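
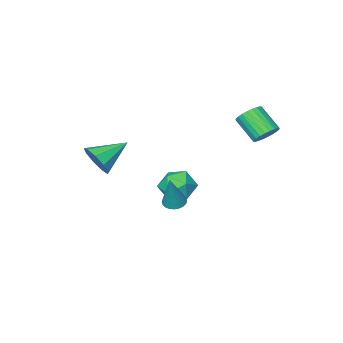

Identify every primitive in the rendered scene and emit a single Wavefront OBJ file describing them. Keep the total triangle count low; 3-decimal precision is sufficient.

v 3.91 -0.814 -0.023
v 4.282 -0.326 0.636
v 2.37 -0.646 0.723
v 4.101 0.042 0.177
v 3.83 0.011 -0.375
v 3.597 -0.407 -0.762
v 3.51 -1.015 -0.804
v 3.611 -1.529 -0.48
v 3.852 -1.708 0.057
v 4.12 -1.469 0.557
v 4.29 -0.923 0.786
v -2.248 3.325 1.468
v -1.671 3.594 1.707
v -1.536 2.485 2.631
v -2.112 2.215 2.392
v -1.85 3.706 1.867
v -1.715 2.597 2.791
v -2.09 3.759 1.967
v -1.955 2.65 2.891
v -2.354 3.747 1.99
v -2.219 2.638 2.914
v -2.602 3.67 1.934
v -2.467 2.561 2.858
v -2.796 3.54 1.807
v -2.661 2.431 2.732
v -2.906 3.378 1.629
v -2.771 2.269 2.553
v -2.916 3.208 1.426
v -2.781 2.099 2.35
v -2.824 3.055 1.229
v -2.689 1.946 2.153
v -2.645 2.943 1.069
v -2.51 1.834 1.993
v -2.405 2.89 0.969
v -2.27 1.781 1.893
v -2.141 2.902 0.946
v -2.006 1.793 1.87
v -1.893 2.979 1.002
v -1.758 1.87 1.926
v -1.699 3.109 1.128
v -1.564 2 2.053
v -1.589 3.271 1.307
v -1.454 2.162 2.231
v -1.579 3.441 1.51
v -1.444 2.332 2.434
v -1.58 -1.541 -4.446
v -0.99 -0.793 -4.142
v -1.11 -2.427 -3.178
v -0.52 -1.679 -2.874
v -1.514 -1.581 -2.831
v -1.804 -1.034 -3.615
v -0.296 -2.186 -3.705
v -0.586 -1.639 -4.489
v -0.197 -1.192 -3.684
v -0.949 -0.819 -3.144
v -1.151 -2.401 -4.176
v -1.903 -2.028 -3.636
v 1.888 2.2 -1.836
v 2.181 2.622 -2.034
v 2.452 2.62 -0.104
v 1.992 2.716 -1.995
v 1.787 2.732 -1.933
v 1.598 2.667 -1.855
v 1.453 2.531 -1.775
v 1.374 2.344 -1.704
v 1.373 2.136 -1.653
v 1.451 1.937 -1.631
v 1.595 1.778 -1.639
v 1.784 1.684 -1.678
v 1.989 1.668 -1.74
v 2.178 1.733 -1.818
v 2.323 1.869 -1.898
v 2.402 2.056 -1.969
v 2.403 2.265 -2.019
v 2.325 2.463 -2.042
f 2 1 4
f 2 4 3
f 4 1 5
f 4 5 3
f 5 1 6
f 5 6 3
f 6 1 7
f 6 7 3
f 7 1 8
f 7 8 3
f 8 1 9
f 8 9 3
f 9 1 10
f 9 10 3
f 10 1 11
f 10 11 3
f 11 1 2
f 11 2 3
f 13 12 16
f 13 16 14
f 14 16 17
f 14 17 15
f 16 12 18
f 16 18 17
f 17 18 19
f 17 19 15
f 18 12 20
f 18 20 19
f 19 20 21
f 19 21 15
f 20 12 22
f 20 22 21
f 21 22 23
f 21 23 15
f 22 12 24
f 22 24 23
f 23 24 25
f 23 25 15
f 24 12 26
f 24 26 25
f 25 26 27
f 25 27 15
f 26 12 28
f 26 28 27
f 27 28 29
f 27 29 15
f 28 12 30
f 28 30 29
f 29 30 31
f 29 31 15
f 30 12 32
f 30 32 31
f 31 32 33
f 31 33 15
f 32 12 34
f 32 34 33
f 33 34 35
f 33 35 15
f 34 12 36
f 34 36 35
f 35 36 37
f 35 37 15
f 36 12 38
f 36 38 37
f 37 38 39
f 37 39 15
f 38 12 40
f 38 40 39
f 39 40 41
f 39 41 15
f 40 12 42
f 40 42 41
f 41 42 43
f 41 43 15
f 42 12 44
f 42 44 43
f 43 44 45
f 43 45 15
f 44 12 13
f 44 13 45
f 45 13 14
f 45 14 15
f 46 57 51
f 46 51 47
f 46 47 53
f 46 53 56
f 46 56 57
f 47 51 55
f 51 57 50
f 57 56 48
f 56 53 52
f 53 47 54
f 49 55 50
f 49 50 48
f 49 48 52
f 49 52 54
f 49 54 55
f 50 55 51
f 48 50 57
f 52 48 56
f 54 52 53
f 55 54 47
f 59 58 61
f 59 61 60
f 61 58 62
f 61 62 60
f 62 58 63
f 62 63 60
f 63 58 64
f 63 64 60
f 64 58 65
f 64 65 60
f 65 58 66
f 65 66 60
f 66 58 67
f 66 67 60
f 67 58 68
f 67 68 60
f 68 58 69
f 68 69 60
f 69 58 70
f 69 70 60
f 70 58 71
f 70 71 60
f 71 58 72
f 71 72 60
f 72 58 73
f 72 73 60
f 73 58 74
f 73 74 60
f 74 58 75
f 74 75 60
f 75 58 59
f 75 59 60



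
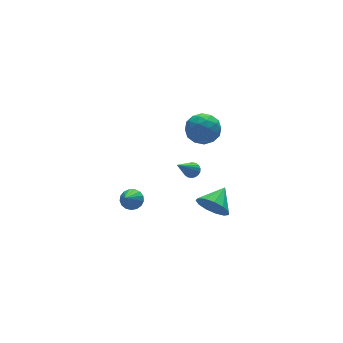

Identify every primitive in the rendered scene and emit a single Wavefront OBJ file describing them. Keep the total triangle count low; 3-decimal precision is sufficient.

v 0.367 0.161 3.027
v 1.336 0.538 3.086
v 0.944 -1.378 3.394
v 1.913 -1.001 3.453
v 1.209 -0.741 4.174
v 0.852 0.21 3.947
v 1.428 -1.05 2.533
v 1.071 -0.099 2.306
v 1.991 -0.211 2.78
v 1.856 -0.02 3.794
v 0.424 -0.82 2.686
v 0.289 -0.629 3.7
v 0.801 0.485 3.024
v 1.479 -1.325 3.456
v 1.065 -1.172 3.88
v 1.635 -0.95 3.914
v 0.517 0.292 3.531
v 1.086 0.514 3.565
v 1.011 -0.238 4.205
v 1.194 -1.354 2.915
v 1.763 -1.132 2.949
v 0.645 0.11 2.566
v 1.215 0.332 2.6
v 1.269 -0.602 2.275
v 1.756 0.266 2.879
v 2.095 -0.639 3.095
v 1.809 -0.667 2.554
v 1.6 -0.108 2.421
v 1.676 0.378 3.475
v 2.015 -0.526 3.691
v 1.601 -0.373 4.115
v 1.392 0.186 3.981
v 2.061 -0.062 3.295
v 0.265 -0.314 2.789
v 0.604 -1.218 3.005
v 0.888 -1.026 2.499
v 0.679 -0.467 2.365
v 0.185 -0.201 3.385
v 0.524 -1.106 3.601
v 0.68 -0.732 4.059
v 0.471 -0.173 3.926
v 0.219 -0.778 3.185
v 1.741 1.977 -2.457
v 2.141 1.722 -2.245
v 0.439 1.243 -0.883
v 2.15 1.929 -2.141
v 2.079 2.145 -2.099
v 1.94 2.328 -2.129
v 1.761 2.441 -2.224
v 1.579 2.462 -2.364
v 1.429 2.387 -2.524
v 1.34 2.231 -2.67
v 1.331 2.025 -2.774
v 1.403 1.809 -2.815
v 1.541 1.626 -2.785
v 1.72 1.513 -2.691
v 1.902 1.491 -2.55
v 2.053 1.566 -2.391
v -2.109 1.681 -3.221
v -1.594 1.237 -3.194
v -2.951 0.779 -1.979
v -1.514 1.464 -2.975
v -1.569 1.74 -2.812
v -1.749 2.003 -2.743
v -2.011 2.192 -2.783
v -2.295 2.263 -2.924
v -2.537 2.202 -3.133
v -2.681 2.02 -3.362
v -2.694 1.761 -3.558
v -2.573 1.484 -3.678
v -2.346 1.251 -3.693
v -2.064 1.117 -3.599
v -1.793 1.112 -3.419
v 1.834 -0.315 -3.897
v 2.422 -0.561 -4.718
v 3.006 0.435 -3.283
v 2.164 -0.051 -4.847
v 1.8 0.375 -4.675
v 1.448 0.582 -4.255
v 1.218 0.505 -3.721
v 1.184 0.167 -3.243
v 1.356 -0.323 -2.973
v 1.68 -0.811 -2.996
v 2.053 -1.141 -3.305
v 2.356 -1.209 -3.802
v 2.494 -0.993 -4.329
f 1 38 17
f 38 12 41
f 17 41 6
f 38 41 17
f 1 17 13
f 17 6 18
f 13 18 2
f 17 18 13
f 1 13 22
f 13 2 23
f 22 23 8
f 13 23 22
f 1 22 34
f 22 8 37
f 34 37 11
f 22 37 34
f 1 34 38
f 34 11 42
f 38 42 12
f 34 42 38
f 2 18 29
f 18 6 32
f 29 32 10
f 18 32 29
f 6 41 19
f 41 12 40
f 19 40 5
f 41 40 19
f 12 42 39
f 42 11 35
f 39 35 3
f 42 35 39
f 11 37 36
f 37 8 24
f 36 24 7
f 37 24 36
f 8 23 28
f 23 2 25
f 28 25 9
f 23 25 28
f 4 30 16
f 30 10 31
f 16 31 5
f 30 31 16
f 4 16 14
f 16 5 15
f 14 15 3
f 16 15 14
f 4 14 21
f 14 3 20
f 21 20 7
f 14 20 21
f 4 21 26
f 21 7 27
f 26 27 9
f 21 27 26
f 4 26 30
f 26 9 33
f 30 33 10
f 26 33 30
f 5 31 19
f 31 10 32
f 19 32 6
f 31 32 19
f 3 15 39
f 15 5 40
f 39 40 12
f 15 40 39
f 7 20 36
f 20 3 35
f 36 35 11
f 20 35 36
f 9 27 28
f 27 7 24
f 28 24 8
f 27 24 28
f 10 33 29
f 33 9 25
f 29 25 2
f 33 25 29
f 44 43 46
f 44 46 45
f 46 43 47
f 46 47 45
f 47 43 48
f 47 48 45
f 48 43 49
f 48 49 45
f 49 43 50
f 49 50 45
f 50 43 51
f 50 51 45
f 51 43 52
f 51 52 45
f 52 43 53
f 52 53 45
f 53 43 54
f 53 54 45
f 54 43 55
f 54 55 45
f 55 43 56
f 55 56 45
f 56 43 57
f 56 57 45
f 57 43 58
f 57 58 45
f 58 43 44
f 58 44 45
f 60 59 62
f 60 62 61
f 62 59 63
f 62 63 61
f 63 59 64
f 63 64 61
f 64 59 65
f 64 65 61
f 65 59 66
f 65 66 61
f 66 59 67
f 66 67 61
f 67 59 68
f 67 68 61
f 68 59 69
f 68 69 61
f 69 59 70
f 69 70 61
f 70 59 71
f 70 71 61
f 71 59 72
f 71 72 61
f 72 59 73
f 72 73 61
f 73 59 60
f 73 60 61
f 75 74 77
f 75 77 76
f 77 74 78
f 77 78 76
f 78 74 79
f 78 79 76
f 79 74 80
f 79 80 76
f 80 74 81
f 80 81 76
f 81 74 82
f 81 82 76
f 82 74 83
f 82 83 76
f 83 74 84
f 83 84 76
f 84 74 85
f 84 85 76
f 85 74 86
f 85 86 76
f 86 74 75
f 86 75 76



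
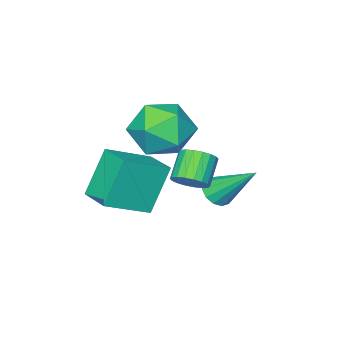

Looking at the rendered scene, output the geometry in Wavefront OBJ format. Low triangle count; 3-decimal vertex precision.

v 1.691 -1.108 1.519
v 2.768 -1.478 1.054
v 0.732 -2.102 0.086
v 1.809 -2.472 -0.379
v 1.427 -2.906 0.706
v 2.02 -2.292 1.592
v 1.48 -1.288 -0.452
v 2.073 -0.674 0.434
v 2.638 -1.589 -0.164
v 2.605 -2.588 0.551
v 0.895 -0.992 0.589
v 0.862 -1.991 1.304
v 1.568 -3.548 -3.874
v 0.614 -3.588 -2.094
v 1.853 -2.251 -3.691
v 0.898 -2.292 -1.912
v 3.202 -4.028 -3.008
v 2.247 -4.069 -1.229
v 3.486 -2.732 -2.826
v 2.532 -2.772 -1.046
v 0.188 -0.804 -2.681
v 0.484 -1.164 -2.243
v -0.208 0.604 -1.259
v 0.736 -0.949 -2.385
v 0.815 -0.688 -2.621
v 0.694 -0.464 -2.877
v 0.412 -0.348 -3.07
v 0.06 -0.376 -3.14
v -0.252 -0.541 -3.064
v -0.424 -0.789 -2.867
v -0.402 -1.041 -2.61
v -0.193 -1.219 -2.377
v 0.138 -1.264 -2.239
v 2.915 0.761 -0.242
v 3.384 0.674 0.184
v 2.635 0.273 0.928
v 2.165 0.359 0.502
v 3.297 0.94 0.239
v 2.547 0.538 0.983
v 3.133 1.17 0.199
v 2.384 0.768 0.943
v 2.927 1.319 0.071
v 2.177 0.917 0.815
v 2.718 1.357 -0.118
v 1.968 0.955 0.626
v 2.548 1.278 -0.333
v 1.798 0.876 0.412
v 2.451 1.096 -0.529
v 1.701 0.694 0.215
v 2.445 0.847 -0.668
v 1.696 0.446 0.076
v 2.533 0.582 -0.723
v 1.783 0.18 0.021
v 2.696 0.352 -0.683
v 1.947 -0.05 0.061
v 2.903 0.203 -0.555
v 2.153 -0.199 0.189
v 3.112 0.165 -0.366
v 2.362 -0.237 0.378
v 3.282 0.244 -0.152
v 2.532 -0.158 0.593
v 3.379 0.426 0.045
v 2.629 0.024 0.789
f 1 12 6
f 1 6 2
f 1 2 8
f 1 8 11
f 1 11 12
f 2 6 10
f 6 12 5
f 12 11 3
f 11 8 7
f 8 2 9
f 4 10 5
f 4 5 3
f 4 3 7
f 4 7 9
f 4 9 10
f 5 10 6
f 3 5 12
f 7 3 11
f 9 7 8
f 10 9 2
f 14 16 13
f 17 14 13
f 13 16 15
f 15 17 13
f 14 20 16
f 18 14 17
f 18 20 14
f 16 20 15
f 19 17 15
f 15 20 19
f 19 18 17
f 20 18 19
f 22 21 24
f 22 24 23
f 24 21 25
f 24 25 23
f 25 21 26
f 25 26 23
f 26 21 27
f 26 27 23
f 27 21 28
f 27 28 23
f 28 21 29
f 28 29 23
f 29 21 30
f 29 30 23
f 30 21 31
f 30 31 23
f 31 21 32
f 31 32 23
f 32 21 33
f 32 33 23
f 33 21 22
f 33 22 23
f 35 34 38
f 35 38 36
f 36 38 39
f 36 39 37
f 38 34 40
f 38 40 39
f 39 40 41
f 39 41 37
f 40 34 42
f 40 42 41
f 41 42 43
f 41 43 37
f 42 34 44
f 42 44 43
f 43 44 45
f 43 45 37
f 44 34 46
f 44 46 45
f 45 46 47
f 45 47 37
f 46 34 48
f 46 48 47
f 47 48 49
f 47 49 37
f 48 34 50
f 48 50 49
f 49 50 51
f 49 51 37
f 50 34 52
f 50 52 51
f 51 52 53
f 51 53 37
f 52 34 54
f 52 54 53
f 53 54 55
f 53 55 37
f 54 34 56
f 54 56 55
f 55 56 57
f 55 57 37
f 56 34 58
f 56 58 57
f 57 58 59
f 57 59 37
f 58 34 60
f 58 60 59
f 59 60 61
f 59 61 37
f 60 34 62
f 60 62 61
f 61 62 63
f 61 63 37
f 62 34 35
f 62 35 63
f 63 35 36
f 63 36 37



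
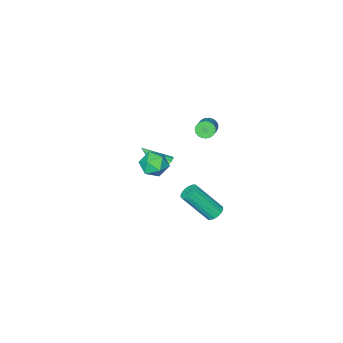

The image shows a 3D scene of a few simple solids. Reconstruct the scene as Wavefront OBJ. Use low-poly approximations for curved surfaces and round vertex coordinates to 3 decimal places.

v 1.734 4.278 -0.723
v 2.094 4.692 -0.681
v 3.006 3.735 0.925
v 2.646 3.322 0.883
v 1.912 4.764 -0.535
v 2.824 3.807 1.071
v 1.694 4.739 -0.426
v 2.606 3.783 1.18
v 1.484 4.624 -0.376
v 2.396 3.667 1.231
v 1.324 4.44 -0.394
v 2.236 3.483 1.212
v 1.245 4.224 -0.478
v 2.157 3.267 1.128
v 1.263 4.019 -0.61
v 2.174 3.062 0.996
v 1.374 3.865 -0.765
v 2.286 2.908 0.841
v 1.556 3.793 -0.911
v 2.468 2.836 0.695
v 1.774 3.817 -1.02
v 2.686 2.861 0.586
v 1.984 3.933 -1.071
v 2.896 2.976 0.536
v 2.144 4.117 -1.052
v 3.056 3.16 0.554
v 2.223 4.333 -0.968
v 3.135 3.376 0.638
v 2.206 4.538 -0.836
v 3.117 3.581 0.77
v -1.221 0.443 2.171
v -0.847 0.055 2.141
v 0.235 1.028 3.039
v -0.139 1.417 3.069
v -0.803 0.176 1.957
v 0.279 1.15 2.855
v -0.832 0.343 1.81
v 0.25 1.317 2.708
v -0.927 0.528 1.726
v 0.154 1.501 2.624
v -1.074 0.698 1.718
v 0.008 1.671 2.616
v -1.246 0.824 1.789
v -0.164 1.797 2.687
v -1.414 0.884 1.925
v -0.332 1.857 2.823
v -1.548 0.868 2.105
v -0.466 1.841 3.003
v -1.626 0.778 2.295
v -0.544 1.752 3.193
v -1.633 0.631 2.465
v -0.552 1.604 3.363
v -1.57 0.451 2.583
v -0.488 1.425 3.481
v -1.446 0.27 2.63
v -0.364 1.243 3.528
v -1.283 0.119 2.598
v -0.201 1.092 3.496
v -1.109 0.023 2.492
v -0.028 0.997 3.39
v -0.955 0.001 2.33
v 0.127 0.974 3.228
v -1.046 -2.801 -3.046
v -0.445 -2.515 -3.124
v -0.334 -3.999 -1.954
v -0.571 -2.361 -2.873
v -0.806 -2.308 -2.661
v -1.096 -2.368 -2.537
v -1.374 -2.527 -2.53
v -1.577 -2.748 -2.641
v -1.659 -2.982 -2.845
v -1.6 -3.175 -3.095
v -1.414 -3.282 -3.333
v -1.144 -3.278 -3.506
v -0.851 -3.166 -3.573
v -0.603 -2.969 -3.519
v -0.457 -2.735 -3.357
v 2.261 1.409 1.475
v 3.074 1.579 1.66
v 2.546 0.061 1.46
v 3.359 0.231 1.645
v 2.753 0.365 2.228
v 2.577 1.199 2.237
v 3.043 0.441 0.883
v 2.867 1.275 0.892
v 3.558 0.981 1.294
v 3.379 0.934 2.125
v 2.241 0.706 0.995
v 2.062 0.659 1.826
f 2 1 5
f 2 5 3
f 3 5 6
f 3 6 4
f 5 1 7
f 5 7 6
f 6 7 8
f 6 8 4
f 7 1 9
f 7 9 8
f 8 9 10
f 8 10 4
f 9 1 11
f 9 11 10
f 10 11 12
f 10 12 4
f 11 1 13
f 11 13 12
f 12 13 14
f 12 14 4
f 13 1 15
f 13 15 14
f 14 15 16
f 14 16 4
f 15 1 17
f 15 17 16
f 16 17 18
f 16 18 4
f 17 1 19
f 17 19 18
f 18 19 20
f 18 20 4
f 19 1 21
f 19 21 20
f 20 21 22
f 20 22 4
f 21 1 23
f 21 23 22
f 22 23 24
f 22 24 4
f 23 1 25
f 23 25 24
f 24 25 26
f 24 26 4
f 25 1 27
f 25 27 26
f 26 27 28
f 26 28 4
f 27 1 29
f 27 29 28
f 28 29 30
f 28 30 4
f 29 1 2
f 29 2 30
f 30 2 3
f 30 3 4
f 32 31 35
f 32 35 33
f 33 35 36
f 33 36 34
f 35 31 37
f 35 37 36
f 36 37 38
f 36 38 34
f 37 31 39
f 37 39 38
f 38 39 40
f 38 40 34
f 39 31 41
f 39 41 40
f 40 41 42
f 40 42 34
f 41 31 43
f 41 43 42
f 42 43 44
f 42 44 34
f 43 31 45
f 43 45 44
f 44 45 46
f 44 46 34
f 45 31 47
f 45 47 46
f 46 47 48
f 46 48 34
f 47 31 49
f 47 49 48
f 48 49 50
f 48 50 34
f 49 31 51
f 49 51 50
f 50 51 52
f 50 52 34
f 51 31 53
f 51 53 52
f 52 53 54
f 52 54 34
f 53 31 55
f 53 55 54
f 54 55 56
f 54 56 34
f 55 31 57
f 55 57 56
f 56 57 58
f 56 58 34
f 57 31 59
f 57 59 58
f 58 59 60
f 58 60 34
f 59 31 61
f 59 61 60
f 60 61 62
f 60 62 34
f 61 31 32
f 61 32 62
f 62 32 33
f 62 33 34
f 64 63 66
f 64 66 65
f 66 63 67
f 66 67 65
f 67 63 68
f 67 68 65
f 68 63 69
f 68 69 65
f 69 63 70
f 69 70 65
f 70 63 71
f 70 71 65
f 71 63 72
f 71 72 65
f 72 63 73
f 72 73 65
f 73 63 74
f 73 74 65
f 74 63 75
f 74 75 65
f 75 63 76
f 75 76 65
f 76 63 77
f 76 77 65
f 77 63 64
f 77 64 65
f 78 89 83
f 78 83 79
f 78 79 85
f 78 85 88
f 78 88 89
f 79 83 87
f 83 89 82
f 89 88 80
f 88 85 84
f 85 79 86
f 81 87 82
f 81 82 80
f 81 80 84
f 81 84 86
f 81 86 87
f 82 87 83
f 80 82 89
f 84 80 88
f 86 84 85
f 87 86 79



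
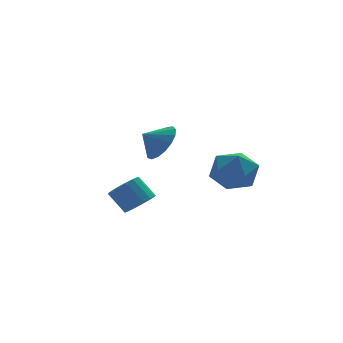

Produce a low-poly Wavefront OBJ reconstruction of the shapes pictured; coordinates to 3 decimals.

v 0.487 0.482 3.461
v 1 1.146 4.092
v -0.347 0.558 4.059
v 0.784 1.446 3.752
v 0.5 1.525 3.345
v 0.213 1.366 2.965
v -0.011 1.003 2.698
v -0.121 0.522 2.606
v -0.092 0.031 2.71
v 0.071 -0.357 2.986
v 0.328 -0.552 3.37
v 0.622 -0.511 3.776
v 0.886 -0.242 4.109
v 1.058 0.193 4.294
v 1.099 0.694 4.288
v -1.823 -3.704 1.799
v -1.137 -3.365 1.95
v -1.651 -2.717 2.833
v -2.337 -3.056 2.681
v -1.293 -3.141 1.695
v -1.807 -2.493 2.578
v -1.57 -3.046 1.463
v -2.085 -2.399 2.346
v -1.905 -3.102 1.309
v -2.42 -2.454 2.192
v -2.222 -3.296 1.267
v -2.736 -2.648 2.15
v -2.447 -3.583 1.346
v -2.961 -2.935 2.229
v -2.529 -3.898 1.529
v -3.043 -3.25 2.412
v -2.449 -4.168 1.774
v -2.964 -3.52 2.657
v -2.226 -4.332 2.025
v -2.74 -3.684 2.908
v -1.91 -4.352 2.223
v -2.425 -3.705 3.106
v -1.575 -4.224 2.324
v -2.089 -3.576 3.207
v -1.296 -3.976 2.305
v -1.811 -3.328 3.188
v -1.138 -3.666 2.17
v -1.653 -3.018 3.053
v 2.468 -1.03 2.977
v 3.654 -0.965 2.972
v 2.526 -2.195 1.448
v 3.712 -2.13 1.443
v 3.152 -2.703 2.321
v 3.116 -1.983 3.265
v 3.064 -1.177 1.155
v 3.028 -0.457 2.099
v 4.022 -1.056 1.846
v 4.077 -1.999 2.567
v 2.103 -1.161 1.853
v 2.158 -2.104 2.574
f 2 1 4
f 2 4 3
f 4 1 5
f 4 5 3
f 5 1 6
f 5 6 3
f 6 1 7
f 6 7 3
f 7 1 8
f 7 8 3
f 8 1 9
f 8 9 3
f 9 1 10
f 9 10 3
f 10 1 11
f 10 11 3
f 11 1 12
f 11 12 3
f 12 1 13
f 12 13 3
f 13 1 14
f 13 14 3
f 14 1 15
f 14 15 3
f 15 1 2
f 15 2 3
f 17 16 20
f 17 20 18
f 18 20 21
f 18 21 19
f 20 16 22
f 20 22 21
f 21 22 23
f 21 23 19
f 22 16 24
f 22 24 23
f 23 24 25
f 23 25 19
f 24 16 26
f 24 26 25
f 25 26 27
f 25 27 19
f 26 16 28
f 26 28 27
f 27 28 29
f 27 29 19
f 28 16 30
f 28 30 29
f 29 30 31
f 29 31 19
f 30 16 32
f 30 32 31
f 31 32 33
f 31 33 19
f 32 16 34
f 32 34 33
f 33 34 35
f 33 35 19
f 34 16 36
f 34 36 35
f 35 36 37
f 35 37 19
f 36 16 38
f 36 38 37
f 37 38 39
f 37 39 19
f 38 16 40
f 38 40 39
f 39 40 41
f 39 41 19
f 40 16 42
f 40 42 41
f 41 42 43
f 41 43 19
f 42 16 17
f 42 17 43
f 43 17 18
f 43 18 19
f 44 55 49
f 44 49 45
f 44 45 51
f 44 51 54
f 44 54 55
f 45 49 53
f 49 55 48
f 55 54 46
f 54 51 50
f 51 45 52
f 47 53 48
f 47 48 46
f 47 46 50
f 47 50 52
f 47 52 53
f 48 53 49
f 46 48 55
f 50 46 54
f 52 50 51
f 53 52 45



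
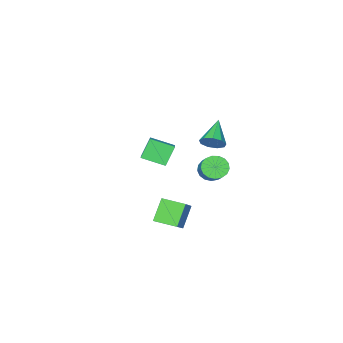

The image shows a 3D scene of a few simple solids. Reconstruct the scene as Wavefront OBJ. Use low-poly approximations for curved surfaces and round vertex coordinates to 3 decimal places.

v 0.325 3.363 -0.287
v 0.846 2.796 -0.005
v 1.597 4.051 1.129
v 1.075 4.617 0.847
v 1.036 2.956 -0.308
v 1.787 4.211 0.825
v 1.064 3.209 -0.607
v 1.815 4.464 0.527
v 0.922 3.498 -0.832
v 1.673 4.753 0.301
v 0.643 3.755 -0.932
v 1.394 5.01 0.201
v 0.291 3.923 -0.885
v 1.042 5.177 0.249
v -0.053 3.962 -0.7
v 0.698 5.217 0.433
v -0.31 3.864 -0.421
v 0.44 5.118 0.713
v -0.423 3.651 -0.111
v 0.328 4.906 1.023
v -0.364 3.372 0.159
v 0.387 4.627 1.292
v -0.147 3.091 0.327
v 0.604 4.346 1.46
v 0.178 2.872 0.354
v 0.928 4.127 1.487
v 0.536 2.766 0.234
v 1.287 4.02 1.368
v 3.036 1.972 -4.471
v 2.09 1.548 -3.175
v 2.234 3.164 -4.666
v 1.288 2.74 -3.37
v 4.312 3.04 -3.19
v 3.366 2.616 -1.894
v 3.51 4.232 -3.385
v 2.564 3.808 -2.089
v -2.046 0.557 -0.358
v -1.473 0.433 0.229
v -3.334 -0.477 0.678
v -1.765 0.907 0.34
v -2.188 1.218 0.124
v -2.545 1.219 -0.318
v -2.669 0.911 -0.778
v -2.501 0.438 -1.042
v -2.121 0.02 -0.987
v -1.705 -0.146 -0.637
v -1.45 0.017 -0.157
v -1.358 -4.668 -2.176
v -0.521 -3.585 -1.448
v -2.382 -3.517 -2.71
v -1.545 -2.435 -1.982
v -0.495 -4.485 -3.438
v 0.342 -3.403 -2.71
v -1.519 -3.335 -3.972
v -0.682 -2.252 -3.244
f 2 1 5
f 2 5 3
f 3 5 6
f 3 6 4
f 5 1 7
f 5 7 6
f 6 7 8
f 6 8 4
f 7 1 9
f 7 9 8
f 8 9 10
f 8 10 4
f 9 1 11
f 9 11 10
f 10 11 12
f 10 12 4
f 11 1 13
f 11 13 12
f 12 13 14
f 12 14 4
f 13 1 15
f 13 15 14
f 14 15 16
f 14 16 4
f 15 1 17
f 15 17 16
f 16 17 18
f 16 18 4
f 17 1 19
f 17 19 18
f 18 19 20
f 18 20 4
f 19 1 21
f 19 21 20
f 20 21 22
f 20 22 4
f 21 1 23
f 21 23 22
f 22 23 24
f 22 24 4
f 23 1 25
f 23 25 24
f 24 25 26
f 24 26 4
f 25 1 27
f 25 27 26
f 26 27 28
f 26 28 4
f 27 1 2
f 27 2 28
f 28 2 3
f 28 3 4
f 30 32 29
f 33 30 29
f 29 32 31
f 31 33 29
f 30 36 32
f 34 30 33
f 34 36 30
f 32 36 31
f 35 33 31
f 31 36 35
f 35 34 33
f 36 34 35
f 38 37 40
f 38 40 39
f 40 37 41
f 40 41 39
f 41 37 42
f 41 42 39
f 42 37 43
f 42 43 39
f 43 37 44
f 43 44 39
f 44 37 45
f 44 45 39
f 45 37 46
f 45 46 39
f 46 37 47
f 46 47 39
f 47 37 38
f 47 38 39
f 49 51 48
f 52 49 48
f 48 51 50
f 50 52 48
f 49 55 51
f 53 49 52
f 53 55 49
f 51 55 50
f 54 52 50
f 50 55 54
f 54 53 52
f 55 53 54



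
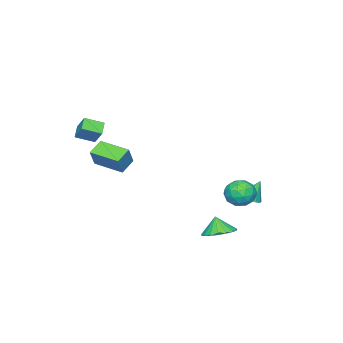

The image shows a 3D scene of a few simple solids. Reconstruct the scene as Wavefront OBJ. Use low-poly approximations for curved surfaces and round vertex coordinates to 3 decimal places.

v -2.072 2.513 -3.371
v -1.698 2.022 -3.085
v -2.568 2.847 -2.149
v -1.469 2.374 -3.088
v -1.47 2.78 -3.199
v -1.701 3.083 -3.375
v -2.073 3.169 -3.55
v -2.445 3.005 -3.657
v -2.674 2.652 -3.654
v -2.673 2.247 -3.543
v -2.442 1.943 -3.366
v -2.07 1.857 -3.191
v -0.913 3.439 -1.889
v -0.066 2.974 -1.909
v -1.494 2.426 -2.931
v -0.647 1.961 -2.951
v -1.2 1.924 -2.159
v -0.841 2.55 -1.514
v -0.719 2.85 -3.326
v -0.36 3.476 -2.681
v 0.054 2.61 -2.797
v -0.242 2.037 -2.076
v -1.318 3.363 -2.764
v -1.614 2.79 -2.043
v -0.439 3.295 -1.807
v -1.121 2.105 -3.033
v -1.447 2.083 -2.567
v -0.948 1.81 -2.579
v -0.894 3.046 -1.575
v -0.396 2.773 -1.587
v -1.062 2.156 -1.734
v -1.164 2.627 -3.253
v -0.666 2.354 -3.265
v -0.612 3.59 -2.261
v -0.113 3.317 -2.273
v -0.498 3.244 -3.106
v 0.13 2.808 -2.341
v -0.211 2.212 -2.954
v -0.254 2.735 -3.174
v -0.043 3.103 -2.795
v -0.044 2.471 -1.917
v -0.386 1.876 -2.53
v -0.711 1.855 -2.064
v -0.5 2.222 -1.685
v 0.026 2.257 -2.439
v -1.174 3.524 -2.31
v -1.516 2.929 -2.923
v -1.06 3.178 -3.155
v -0.849 3.545 -2.776
v -1.349 3.188 -1.886
v -1.69 2.592 -2.499
v -1.517 2.297 -2.045
v -1.306 2.665 -1.666
v -1.586 3.143 -2.401
v 3.863 -4.801 2.431
v 4.136 -4.1 3.327
v 3.148 -3.99 2.013
v 3.42 -3.288 2.909
v 4.54 -4.452 1.951
v 4.812 -3.75 2.847
v 3.824 -3.64 1.533
v 4.097 -2.939 2.429
v 2.253 3.349 -3.98
v 3.188 3.025 -3.96
v 2.107 2.991 -2.96
v 3.224 3.437 -3.81
v 3.068 3.832 -3.693
v 2.75 4.132 -3.633
v 2.334 4.276 -3.642
v 1.902 4.237 -3.718
v 1.539 4.022 -3.845
v 1.318 3.673 -3.999
v 1.282 3.261 -4.15
v 1.438 2.866 -4.266
v 1.755 2.566 -4.326
v 2.172 2.422 -4.317
v 2.604 2.461 -4.241
v 2.967 2.676 -4.114
v 3.699 -3.795 -0.176
v 2.757 -3.776 0.351
v 3.602 -1.983 -0.416
v 2.659 -1.964 0.112
v 4.321 -3.616 0.928
v 3.378 -3.597 1.456
v 4.223 -1.804 0.689
v 3.281 -1.785 1.216
f 2 1 4
f 2 4 3
f 4 1 5
f 4 5 3
f 5 1 6
f 5 6 3
f 6 1 7
f 6 7 3
f 7 1 8
f 7 8 3
f 8 1 9
f 8 9 3
f 9 1 10
f 9 10 3
f 10 1 11
f 10 11 3
f 11 1 12
f 11 12 3
f 12 1 2
f 12 2 3
f 13 50 29
f 50 24 53
f 29 53 18
f 50 53 29
f 13 29 25
f 29 18 30
f 25 30 14
f 29 30 25
f 13 25 34
f 25 14 35
f 34 35 20
f 25 35 34
f 13 34 46
f 34 20 49
f 46 49 23
f 34 49 46
f 13 46 50
f 46 23 54
f 50 54 24
f 46 54 50
f 14 30 41
f 30 18 44
f 41 44 22
f 30 44 41
f 18 53 31
f 53 24 52
f 31 52 17
f 53 52 31
f 24 54 51
f 54 23 47
f 51 47 15
f 54 47 51
f 23 49 48
f 49 20 36
f 48 36 19
f 49 36 48
f 20 35 40
f 35 14 37
f 40 37 21
f 35 37 40
f 16 42 28
f 42 22 43
f 28 43 17
f 42 43 28
f 16 28 26
f 28 17 27
f 26 27 15
f 28 27 26
f 16 26 33
f 26 15 32
f 33 32 19
f 26 32 33
f 16 33 38
f 33 19 39
f 38 39 21
f 33 39 38
f 16 38 42
f 38 21 45
f 42 45 22
f 38 45 42
f 17 43 31
f 43 22 44
f 31 44 18
f 43 44 31
f 15 27 51
f 27 17 52
f 51 52 24
f 27 52 51
f 19 32 48
f 32 15 47
f 48 47 23
f 32 47 48
f 21 39 40
f 39 19 36
f 40 36 20
f 39 36 40
f 22 45 41
f 45 21 37
f 41 37 14
f 45 37 41
f 56 58 55
f 59 56 55
f 55 58 57
f 57 59 55
f 56 62 58
f 60 56 59
f 60 62 56
f 58 62 57
f 61 59 57
f 57 62 61
f 61 60 59
f 62 60 61
f 64 63 66
f 64 66 65
f 66 63 67
f 66 67 65
f 67 63 68
f 67 68 65
f 68 63 69
f 68 69 65
f 69 63 70
f 69 70 65
f 70 63 71
f 70 71 65
f 71 63 72
f 71 72 65
f 72 63 73
f 72 73 65
f 73 63 74
f 73 74 65
f 74 63 75
f 74 75 65
f 75 63 76
f 75 76 65
f 76 63 77
f 76 77 65
f 77 63 78
f 77 78 65
f 78 63 64
f 78 64 65
f 80 82 79
f 83 80 79
f 79 82 81
f 81 83 79
f 80 86 82
f 84 80 83
f 84 86 80
f 82 86 81
f 85 83 81
f 81 86 85
f 85 84 83
f 86 84 85



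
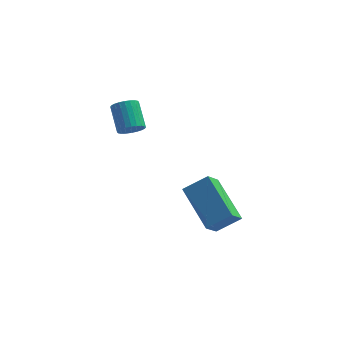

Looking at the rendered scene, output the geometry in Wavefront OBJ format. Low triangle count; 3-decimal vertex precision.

v 0.424 -2.885 -1.476
v 0.074 -3.568 -0.73
v -0.56 -1.344 -0.527
v -0.91 -2.027 0.218
v 1.37 -2.673 -0.838
v 1.02 -3.356 -0.093
v 0.386 -1.132 0.11
v 0.036 -1.815 0.856
v -2.783 -2.096 3.591
v -2.551 -2.349 4.008
v -2.885 -1.437 4.746
v -3.117 -1.184 4.329
v -2.391 -2.232 3.937
v -2.725 -1.32 4.675
v -2.29 -2.095 3.813
v -2.625 -1.183 4.551
v -2.265 -1.958 3.655
v -2.599 -1.046 4.393
v -2.318 -1.842 3.487
v -2.652 -0.93 4.225
v -2.442 -1.764 3.335
v -2.776 -0.852 4.073
v -2.618 -1.737 3.222
v -2.952 -0.825 3.961
v -2.819 -1.765 3.166
v -3.153 -0.853 3.904
v -3.015 -1.843 3.174
v -3.349 -0.931 3.912
v -3.175 -1.96 3.245
v -3.509 -1.048 3.983
v -3.275 -2.097 3.369
v -3.61 -1.185 4.107
v -3.301 -2.234 3.527
v -3.635 -1.322 4.265
v -3.248 -2.35 3.695
v -3.582 -1.438 4.433
v -3.124 -2.428 3.847
v -3.458 -1.516 4.585
v -2.948 -2.455 3.959
v -3.282 -1.543 4.698
v -2.747 -2.427 4.016
v -3.081 -1.515 4.754
f 2 4 1
f 5 2 1
f 1 4 3
f 3 5 1
f 2 8 4
f 6 2 5
f 6 8 2
f 4 8 3
f 7 5 3
f 3 8 7
f 7 6 5
f 8 6 7
f 10 9 13
f 10 13 11
f 11 13 14
f 11 14 12
f 13 9 15
f 13 15 14
f 14 15 16
f 14 16 12
f 15 9 17
f 15 17 16
f 16 17 18
f 16 18 12
f 17 9 19
f 17 19 18
f 18 19 20
f 18 20 12
f 19 9 21
f 19 21 20
f 20 21 22
f 20 22 12
f 21 9 23
f 21 23 22
f 22 23 24
f 22 24 12
f 23 9 25
f 23 25 24
f 24 25 26
f 24 26 12
f 25 9 27
f 25 27 26
f 26 27 28
f 26 28 12
f 27 9 29
f 27 29 28
f 28 29 30
f 28 30 12
f 29 9 31
f 29 31 30
f 30 31 32
f 30 32 12
f 31 9 33
f 31 33 32
f 32 33 34
f 32 34 12
f 33 9 35
f 33 35 34
f 34 35 36
f 34 36 12
f 35 9 37
f 35 37 36
f 36 37 38
f 36 38 12
f 37 9 39
f 37 39 38
f 38 39 40
f 38 40 12
f 39 9 41
f 39 41 40
f 40 41 42
f 40 42 12
f 41 9 10
f 41 10 42
f 42 10 11
f 42 11 12



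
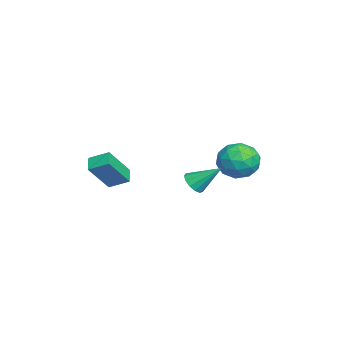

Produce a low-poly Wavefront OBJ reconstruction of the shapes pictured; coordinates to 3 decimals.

v 1.683 -3.27 -0.012
v 1.866 -2.284 0.465
v 2.463 -3.219 -0.417
v 2.646 -2.233 0.06
v 2.514 -4.147 1.48
v 2.697 -3.161 1.957
v 3.294 -4.096 1.075
v 3.477 -3.11 1.552
v -1.292 3.558 -0.908
v -0.836 2.974 0.008
v -2.864 2.486 -0.808
v -2.408 1.902 0.108
v -2.728 3.03 0.228
v -1.756 3.692 0.166
v -1.944 1.768 -0.966
v -0.972 2.43 -1.028
v -1.239 1.868 -0.028
v -1.724 2.648 0.71
v -1.976 2.812 -1.51
v -2.461 3.592 -0.772
v -0.926 3.36 -0.458
v -2.774 2.1 -0.342
v -2.962 2.763 -0.271
v -2.694 2.42 0.267
v -1.467 3.782 -0.366
v -1.199 3.439 0.173
v -2.311 3.471 0.302
v -2.501 2.021 -0.973
v -2.233 1.678 -0.434
v -1.006 3.04 -1.067
v -0.738 2.697 -0.529
v -1.389 1.989 -1.102
v -0.895 2.367 0.059
v -1.819 1.737 0.117
v -1.546 1.658 -0.514
v -0.975 2.047 -0.55
v -1.18 2.825 0.492
v -2.104 2.195 0.551
v -2.292 2.858 0.621
v -1.721 3.247 0.585
v -1.417 2.175 0.471
v -1.596 3.265 -1.351
v -2.52 2.635 -1.292
v -1.979 2.213 -1.385
v -1.408 2.602 -1.421
v -1.881 3.723 -0.917
v -2.805 3.093 -0.859
v -2.725 3.413 -0.25
v -2.154 3.802 -0.286
v -2.283 3.285 -1.271
v 3.77 0.791 0.53
v 4.217 0.437 0.881
v 3.95 2.069 1.59
v 4.413 0.626 0.619
v 4.404 0.868 0.329
v 4.194 1.085 0.103
v 3.849 1.209 0.013
v 3.479 1.2 0.086
v 3.201 1.061 0.301
v 3.104 0.837 0.589
v 3.218 0.598 0.858
v 3.507 0.42 1.023
v 3.88 0.36 1.031
f 2 4 1
f 5 2 1
f 1 4 3
f 3 5 1
f 2 8 4
f 6 2 5
f 6 8 2
f 4 8 3
f 7 5 3
f 3 8 7
f 7 6 5
f 8 6 7
f 9 46 25
f 46 20 49
f 25 49 14
f 46 49 25
f 9 25 21
f 25 14 26
f 21 26 10
f 25 26 21
f 9 21 30
f 21 10 31
f 30 31 16
f 21 31 30
f 9 30 42
f 30 16 45
f 42 45 19
f 30 45 42
f 9 42 46
f 42 19 50
f 46 50 20
f 42 50 46
f 10 26 37
f 26 14 40
f 37 40 18
f 26 40 37
f 14 49 27
f 49 20 48
f 27 48 13
f 49 48 27
f 20 50 47
f 50 19 43
f 47 43 11
f 50 43 47
f 19 45 44
f 45 16 32
f 44 32 15
f 45 32 44
f 16 31 36
f 31 10 33
f 36 33 17
f 31 33 36
f 12 38 24
f 38 18 39
f 24 39 13
f 38 39 24
f 12 24 22
f 24 13 23
f 22 23 11
f 24 23 22
f 12 22 29
f 22 11 28
f 29 28 15
f 22 28 29
f 12 29 34
f 29 15 35
f 34 35 17
f 29 35 34
f 12 34 38
f 34 17 41
f 38 41 18
f 34 41 38
f 13 39 27
f 39 18 40
f 27 40 14
f 39 40 27
f 11 23 47
f 23 13 48
f 47 48 20
f 23 48 47
f 15 28 44
f 28 11 43
f 44 43 19
f 28 43 44
f 17 35 36
f 35 15 32
f 36 32 16
f 35 32 36
f 18 41 37
f 41 17 33
f 37 33 10
f 41 33 37
f 52 51 54
f 52 54 53
f 54 51 55
f 54 55 53
f 55 51 56
f 55 56 53
f 56 51 57
f 56 57 53
f 57 51 58
f 57 58 53
f 58 51 59
f 58 59 53
f 59 51 60
f 59 60 53
f 60 51 61
f 60 61 53
f 61 51 62
f 61 62 53
f 62 51 63
f 62 63 53
f 63 51 52
f 63 52 53



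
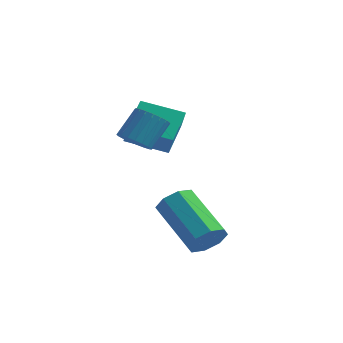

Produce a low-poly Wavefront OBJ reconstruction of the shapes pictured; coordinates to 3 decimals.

v -2.573 1.028 1.34
v -2.66 1.961 2.024
v -1.378 1.412 0.968
v -1.464 2.344 1.652
v -2.176 0.516 2.088
v -2.262 1.448 2.772
v -0.98 0.899 1.716
v -1.067 1.832 2.4
v -1.345 -0.627 2.14
v -0.844 -0.801 2.129
v -0.614 -0.186 2.91
v -1.115 -0.013 2.92
v -0.836 -0.629 1.991
v -0.606 -0.014 2.772
v -0.916 -0.457 1.879
v -0.686 0.158 2.66
v -1.07 -0.314 1.812
v -0.84 0.3 2.593
v -1.271 -0.226 1.802
v -1.042 0.389 2.582
v -1.486 -0.207 1.85
v -1.256 0.408 2.63
v -1.676 -0.26 1.948
v -1.446 0.355 2.728
v -1.808 -0.377 2.079
v -1.578 0.238 2.86
v -1.861 -0.538 2.221
v -1.631 0.077 3.002
v -1.824 -0.714 2.349
v -1.594 -0.099 3.129
v -1.705 -0.874 2.44
v -1.475 -0.26 3.221
v -1.523 -0.993 2.48
v -1.293 -0.378 3.261
v -1.311 -1.048 2.461
v -1.081 -0.433 3.241
v -1.104 -1.03 2.386
v -0.874 -0.415 3.167
v -0.939 -0.943 2.269
v -0.709 -0.328 3.049
v 1.14 -1.285 -0.698
v 1.522 -1.114 -0.268
v 0.223 -0.405 0.607
v -0.16 -0.575 0.178
v 1.474 -0.797 -0.597
v 0.174 -0.088 0.279
v 1.23 -0.765 -0.984
v -0.07 -0.056 -0.109
v 0.933 -1.038 -1.204
v -0.367 -0.329 -0.329
v 0.757 -1.455 -1.127
v -0.542 -0.746 -0.252
v 0.806 -1.772 -0.799
v -0.494 -1.063 0.077
v 1.05 -1.804 -0.411
v -0.25 -1.095 0.464
v 1.347 -1.531 -0.191
v 0.047 -0.822 0.684
f 2 4 1
f 5 2 1
f 1 4 3
f 3 5 1
f 2 8 4
f 6 2 5
f 6 8 2
f 4 8 3
f 7 5 3
f 3 8 7
f 7 6 5
f 8 6 7
f 10 9 13
f 10 13 11
f 11 13 14
f 11 14 12
f 13 9 15
f 13 15 14
f 14 15 16
f 14 16 12
f 15 9 17
f 15 17 16
f 16 17 18
f 16 18 12
f 17 9 19
f 17 19 18
f 18 19 20
f 18 20 12
f 19 9 21
f 19 21 20
f 20 21 22
f 20 22 12
f 21 9 23
f 21 23 22
f 22 23 24
f 22 24 12
f 23 9 25
f 23 25 24
f 24 25 26
f 24 26 12
f 25 9 27
f 25 27 26
f 26 27 28
f 26 28 12
f 27 9 29
f 27 29 28
f 28 29 30
f 28 30 12
f 29 9 31
f 29 31 30
f 30 31 32
f 30 32 12
f 31 9 33
f 31 33 32
f 32 33 34
f 32 34 12
f 33 9 35
f 33 35 34
f 34 35 36
f 34 36 12
f 35 9 37
f 35 37 36
f 36 37 38
f 36 38 12
f 37 9 39
f 37 39 38
f 38 39 40
f 38 40 12
f 39 9 10
f 39 10 40
f 40 10 11
f 40 11 12
f 42 41 45
f 42 45 43
f 43 45 46
f 43 46 44
f 45 41 47
f 45 47 46
f 46 47 48
f 46 48 44
f 47 41 49
f 47 49 48
f 48 49 50
f 48 50 44
f 49 41 51
f 49 51 50
f 50 51 52
f 50 52 44
f 51 41 53
f 51 53 52
f 52 53 54
f 52 54 44
f 53 41 55
f 53 55 54
f 54 55 56
f 54 56 44
f 55 41 57
f 55 57 56
f 56 57 58
f 56 58 44
f 57 41 42
f 57 42 58
f 58 42 43
f 58 43 44



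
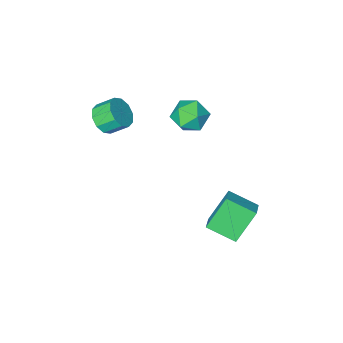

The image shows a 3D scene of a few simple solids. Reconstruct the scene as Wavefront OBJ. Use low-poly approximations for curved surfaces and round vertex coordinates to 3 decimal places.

v -0.939 -0.969 1.453
v -0.176 -1.222 0.842
v -1.804 -2.238 0.898
v -1.041 -2.491 0.287
v -0.943 -2.594 1.286
v -0.408 -1.809 1.629
v -1.572 -1.651 0.111
v -1.037 -0.866 0.454
v -0.567 -1.643 0.012
v -0.178 -2.226 0.739
v -1.802 -1.234 1.001
v -1.413 -1.817 1.728
v -1.442 1.988 -5.335
v -2.566 1.923 -3.731
v -0.836 2.77 -4.878
v -1.96 2.705 -3.274
v -0.48 0.875 -4.706
v -1.604 0.81 -3.102
v 0.126 1.657 -4.249
v -0.998 1.592 -2.645
v 2.722 -3.292 1.095
v 3.365 -3.178 1.639
v 2.7 -2.633 2.309
v 2.058 -2.748 1.765
v 3.361 -2.772 1.305
v 2.696 -2.227 1.975
v 3.113 -2.565 0.891
v 2.448 -2.02 1.561
v 2.716 -2.637 0.555
v 2.051 -2.092 1.225
v 2.321 -2.958 0.425
v 1.656 -2.413 1.095
v 2.08 -3.407 0.551
v 1.415 -2.862 1.221
v 2.084 -3.813 0.885
v 1.419 -3.268 1.555
v 2.332 -4.02 1.299
v 1.667 -3.475 1.969
v 2.729 -3.948 1.635
v 2.064 -3.403 2.305
v 3.124 -3.627 1.765
v 2.459 -3.082 2.435
f 1 12 6
f 1 6 2
f 1 2 8
f 1 8 11
f 1 11 12
f 2 6 10
f 6 12 5
f 12 11 3
f 11 8 7
f 8 2 9
f 4 10 5
f 4 5 3
f 4 3 7
f 4 7 9
f 4 9 10
f 5 10 6
f 3 5 12
f 7 3 11
f 9 7 8
f 10 9 2
f 14 16 13
f 17 14 13
f 13 16 15
f 15 17 13
f 14 20 16
f 18 14 17
f 18 20 14
f 16 20 15
f 19 17 15
f 15 20 19
f 19 18 17
f 20 18 19
f 22 21 25
f 22 25 23
f 23 25 26
f 23 26 24
f 25 21 27
f 25 27 26
f 26 27 28
f 26 28 24
f 27 21 29
f 27 29 28
f 28 29 30
f 28 30 24
f 29 21 31
f 29 31 30
f 30 31 32
f 30 32 24
f 31 21 33
f 31 33 32
f 32 33 34
f 32 34 24
f 33 21 35
f 33 35 34
f 34 35 36
f 34 36 24
f 35 21 37
f 35 37 36
f 36 37 38
f 36 38 24
f 37 21 39
f 37 39 38
f 38 39 40
f 38 40 24
f 39 21 41
f 39 41 40
f 40 41 42
f 40 42 24
f 41 21 22
f 41 22 42
f 42 22 23
f 42 23 24



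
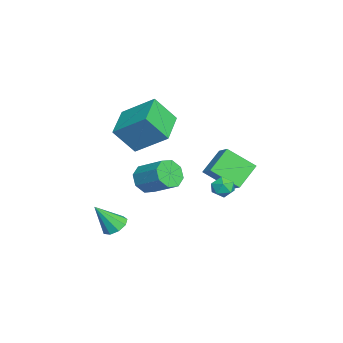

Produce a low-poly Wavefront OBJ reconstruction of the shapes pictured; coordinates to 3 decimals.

v -4.595 3.771 -3.113
v -4.61 2.319 -1.983
v -3.772 4.195 -2.556
v -3.787 2.743 -1.427
v -3.533 2.997 -4.093
v -3.548 1.545 -2.964
v -2.71 3.421 -3.537
v -2.725 1.969 -2.407
v -2.626 -2.305 1.502
v -2.104 -0.676 2.686
v -2.82 -1.259 0.15
v -2.297 0.369 1.334
v -0.723 -2.569 1.026
v -0.2 -0.941 2.21
v -0.916 -1.524 -0.326
v -0.394 0.105 0.858
v 0.598 -2.369 -4.598
v 0.973 -1.818 -4.325
v 0.922 -3.291 -3.182
v 0.5 -1.782 -4.193
v 0.073 -2.02 -4.25
v -0.109 -2.422 -4.47
v 0.041 -2.798 -4.75
v 0.451 -2.974 -4.958
v 0.93 -2.867 -4.998
v 1.254 -2.526 -4.85
v 1.271 -2.112 -4.584
v -0.215 2.975 -1.776
v 0.357 3.235 -1.568
v 0.323 2.205 -2.292
v 0.895 2.465 -2.084
v 0.487 2.174 -1.651
v 0.154 2.65 -1.332
v 0.526 2.79 -2.528
v 0.193 3.266 -2.209
v 0.815 3.121 -2.032
v 0.791 2.741 -1.49
v -0.111 2.699 -2.37
v -0.135 2.319 -1.828
v 1.84 -0.748 -0.742
v 2.217 -1.339 -0.28
v 3.018 -0.183 0.545
v 2.64 0.408 0.082
v 2.549 -1.192 -0.81
v 3.35 -0.036 0.015
v 2.466 -0.784 -1.3
v 3.267 0.371 -0.476
v 2.016 -0.356 -1.464
v 2.817 0.8 -0.639
v 1.462 -0.157 -1.205
v 2.263 0.999 -0.38
v 1.13 -0.304 -0.675
v 1.931 0.852 0.15
v 1.213 -0.711 -0.184
v 2.014 0.444 0.64
v 1.663 -1.14 -0.021
v 2.464 0.016 0.804
f 2 4 1
f 5 2 1
f 1 4 3
f 3 5 1
f 2 8 4
f 6 2 5
f 6 8 2
f 4 8 3
f 7 5 3
f 3 8 7
f 7 6 5
f 8 6 7
f 10 12 9
f 13 10 9
f 9 12 11
f 11 13 9
f 10 16 12
f 14 10 13
f 14 16 10
f 12 16 11
f 15 13 11
f 11 16 15
f 15 14 13
f 16 14 15
f 18 17 20
f 18 20 19
f 20 17 21
f 20 21 19
f 21 17 22
f 21 22 19
f 22 17 23
f 22 23 19
f 23 17 24
f 23 24 19
f 24 17 25
f 24 25 19
f 25 17 26
f 25 26 19
f 26 17 27
f 26 27 19
f 27 17 18
f 27 18 19
f 28 39 33
f 28 33 29
f 28 29 35
f 28 35 38
f 28 38 39
f 29 33 37
f 33 39 32
f 39 38 30
f 38 35 34
f 35 29 36
f 31 37 32
f 31 32 30
f 31 30 34
f 31 34 36
f 31 36 37
f 32 37 33
f 30 32 39
f 34 30 38
f 36 34 35
f 37 36 29
f 41 40 44
f 41 44 42
f 42 44 45
f 42 45 43
f 44 40 46
f 44 46 45
f 45 46 47
f 45 47 43
f 46 40 48
f 46 48 47
f 47 48 49
f 47 49 43
f 48 40 50
f 48 50 49
f 49 50 51
f 49 51 43
f 50 40 52
f 50 52 51
f 51 52 53
f 51 53 43
f 52 40 54
f 52 54 53
f 53 54 55
f 53 55 43
f 54 40 56
f 54 56 55
f 55 56 57
f 55 57 43
f 56 40 41
f 56 41 57
f 57 41 42
f 57 42 43



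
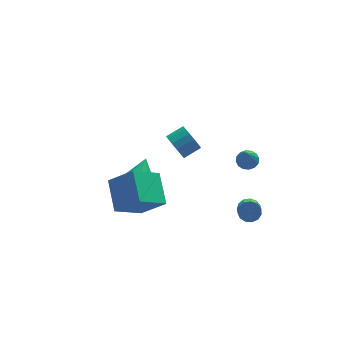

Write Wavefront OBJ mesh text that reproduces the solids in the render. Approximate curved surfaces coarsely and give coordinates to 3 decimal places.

v 3.761 -0.534 -1.453
v 4.288 -0.989 -1.53
v 3.319 -1.326 0.193
v 4.433 -0.706 -1.356
v 4.398 -0.378 -1.207
v 4.192 -0.091 -1.125
v 3.871 0.077 -1.13
v 3.52 0.081 -1.223
v 3.235 -0.08 -1.377
v 3.09 -0.362 -1.551
v 3.125 -0.691 -1.7
v 3.331 -0.978 -1.782
v 3.652 -1.146 -1.777
v 4.002 -1.15 -1.684
v -1.971 2.582 -4.395
v -1.211 2.43 -4.81
v -1.349 3.378 -3.545
v -1.486 2.906 -5.054
v -1.989 3.231 -4.989
v -2.483 3.252 -4.647
v -2.738 2.96 -4.186
v -2.634 2.491 -3.823
v -2.22 2.065 -3.728
v -1.69 1.881 -3.944
v -1.291 2.025 -4.371
v 3.044 -2.903 -3.747
v 3.572 -2.707 -3.315
v 3.204 -3.781 -2.38
v 2.676 -3.977 -2.813
v 3.25 -2.499 -3.201
v 2.882 -3.572 -2.267
v 2.863 -2.418 -3.261
v 2.495 -3.492 -2.327
v 2.533 -2.492 -3.475
v 2.165 -3.566 -2.541
v 2.365 -2.696 -3.776
v 1.998 -3.77 -2.842
v 2.413 -2.966 -4.067
v 2.046 -4.04 -3.133
v 2.661 -3.216 -4.257
v 2.294 -4.29 -3.323
v 3.031 -3.367 -4.285
v 2.663 -4.44 -3.351
v 3.404 -3.37 -4.142
v 3.037 -4.444 -3.208
v 3.664 -3.225 -3.874
v 3.296 -4.299 -2.939
v 3.726 -2.978 -3.565
v 3.358 -4.052 -2.631
v 0.638 3.747 -3.347
v 0.932 4.149 -4.179
v 2.076 4.335 -3.686
v 1.782 3.933 -2.853
v 0.752 4.531 -3.907
v 1.897 4.716 -3.414
v 0.542 4.702 -3.485
v 1.686 4.888 -2.991
v 0.358 4.618 -3.025
v 1.502 4.804 -2.532
v 0.248 4.301 -2.652
v 1.393 4.487 -2.159
v 0.243 3.835 -2.465
v 1.387 4.021 -1.971
v 0.344 3.345 -2.514
v 1.488 3.531 -2.021
v 0.523 2.964 -2.786
v 1.668 3.149 -2.293
v 0.734 2.792 -3.209
v 1.878 2.978 -2.715
v 0.918 2.876 -3.668
v 2.062 3.062 -3.175
v 1.027 3.193 -4.041
v 2.172 3.379 -3.548
v 1.033 3.659 -4.229
v 2.177 3.845 -3.735
v -5.455 -3.998 0.037
v -4.223 -4.831 1.404
v -5.256 -2.112 1.006
v -4.024 -2.945 2.373
v -3.756 -3.535 -1.213
v -2.524 -4.368 0.154
v -3.557 -1.649 -0.244
v -2.325 -2.482 1.123
f 2 1 4
f 2 4 3
f 4 1 5
f 4 5 3
f 5 1 6
f 5 6 3
f 6 1 7
f 6 7 3
f 7 1 8
f 7 8 3
f 8 1 9
f 8 9 3
f 9 1 10
f 9 10 3
f 10 1 11
f 10 11 3
f 11 1 12
f 11 12 3
f 12 1 13
f 12 13 3
f 13 1 14
f 13 14 3
f 14 1 2
f 14 2 3
f 16 15 18
f 16 18 17
f 18 15 19
f 18 19 17
f 19 15 20
f 19 20 17
f 20 15 21
f 20 21 17
f 21 15 22
f 21 22 17
f 22 15 23
f 22 23 17
f 23 15 24
f 23 24 17
f 24 15 25
f 24 25 17
f 25 15 16
f 25 16 17
f 27 26 30
f 27 30 28
f 28 30 31
f 28 31 29
f 30 26 32
f 30 32 31
f 31 32 33
f 31 33 29
f 32 26 34
f 32 34 33
f 33 34 35
f 33 35 29
f 34 26 36
f 34 36 35
f 35 36 37
f 35 37 29
f 36 26 38
f 36 38 37
f 37 38 39
f 37 39 29
f 38 26 40
f 38 40 39
f 39 40 41
f 39 41 29
f 40 26 42
f 40 42 41
f 41 42 43
f 41 43 29
f 42 26 44
f 42 44 43
f 43 44 45
f 43 45 29
f 44 26 46
f 44 46 45
f 45 46 47
f 45 47 29
f 46 26 48
f 46 48 47
f 47 48 49
f 47 49 29
f 48 26 27
f 48 27 49
f 49 27 28
f 49 28 29
f 51 50 54
f 51 54 52
f 52 54 55
f 52 55 53
f 54 50 56
f 54 56 55
f 55 56 57
f 55 57 53
f 56 50 58
f 56 58 57
f 57 58 59
f 57 59 53
f 58 50 60
f 58 60 59
f 59 60 61
f 59 61 53
f 60 50 62
f 60 62 61
f 61 62 63
f 61 63 53
f 62 50 64
f 62 64 63
f 63 64 65
f 63 65 53
f 64 50 66
f 64 66 65
f 65 66 67
f 65 67 53
f 66 50 68
f 66 68 67
f 67 68 69
f 67 69 53
f 68 50 70
f 68 70 69
f 69 70 71
f 69 71 53
f 70 50 72
f 70 72 71
f 71 72 73
f 71 73 53
f 72 50 74
f 72 74 73
f 73 74 75
f 73 75 53
f 74 50 51
f 74 51 75
f 75 51 52
f 75 52 53
f 77 79 76
f 80 77 76
f 76 79 78
f 78 80 76
f 77 83 79
f 81 77 80
f 81 83 77
f 79 83 78
f 82 80 78
f 78 83 82
f 82 81 80
f 83 81 82



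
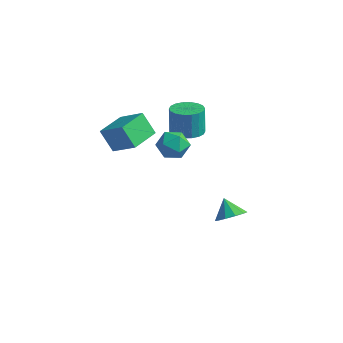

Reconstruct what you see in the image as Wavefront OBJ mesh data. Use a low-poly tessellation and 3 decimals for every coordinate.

v 1.867 1.199 -4.411
v 2.379 0.76 -3.728
v 1.093 1.701 -3.509
v 2.618 1.295 -3.821
v 2.57 1.793 -4.14
v 2.253 2.064 -4.562
v 1.789 2.005 -4.927
v 1.354 1.637 -5.094
v 1.115 1.102 -5.001
v 1.163 0.604 -4.682
v 1.48 0.333 -4.26
v 1.944 0.393 -3.895
v -3.922 -1.96 1.303
v -4.836 -1.834 2.548
v -3.749 -0.119 1.243
v -4.662 0.007 2.489
v -2.398 -2.067 2.431
v -3.311 -1.941 3.677
v -2.224 -0.226 2.372
v -3.138 -0.1 3.617
v -0.963 -1.093 3.22
v -0.189 -0.822 3.81
v -0.251 -2.538 2.95
v 0.523 -2.267 3.54
v -0.386 -2.438 3.945
v -0.826 -1.545 4.112
v 0.386 -1.815 2.648
v -0.054 -0.922 2.815
v 0.644 -1.268 3.456
v 0.167 -1.653 4.258
v -0.607 -1.707 2.502
v -1.084 -2.092 3.304
v -1.165 1.424 1.715
v -0.236 1.118 1.924
v -0.486 1.491 3.575
v -1.415 1.796 3.365
v -0.181 1.55 1.835
v -0.43 1.923 3.485
v -0.32 1.958 1.722
v -0.569 2.33 3.372
v -0.626 2.259 1.608
v -0.876 2.632 3.258
v -1.04 2.395 1.515
v -1.289 2.768 3.165
v -1.478 2.339 1.461
v -1.728 2.712 3.111
v -1.854 2.101 1.458
v -2.104 2.474 3.108
v -2.094 1.729 1.505
v -2.344 2.102 3.156
v -2.15 1.297 1.595
v -2.399 1.67 3.245
v -2.011 0.89 1.708
v -2.26 1.262 3.358
v -1.704 0.588 1.822
v -1.954 0.961 3.472
v -1.291 0.452 1.915
v -1.54 0.825 3.565
v -0.852 0.508 1.969
v -1.102 0.881 3.619
v -0.476 0.746 1.972
v -0.726 1.119 3.622
f 2 1 4
f 2 4 3
f 4 1 5
f 4 5 3
f 5 1 6
f 5 6 3
f 6 1 7
f 6 7 3
f 7 1 8
f 7 8 3
f 8 1 9
f 8 9 3
f 9 1 10
f 9 10 3
f 10 1 11
f 10 11 3
f 11 1 12
f 11 12 3
f 12 1 2
f 12 2 3
f 14 16 13
f 17 14 13
f 13 16 15
f 15 17 13
f 14 20 16
f 18 14 17
f 18 20 14
f 16 20 15
f 19 17 15
f 15 20 19
f 19 18 17
f 20 18 19
f 21 32 26
f 21 26 22
f 21 22 28
f 21 28 31
f 21 31 32
f 22 26 30
f 26 32 25
f 32 31 23
f 31 28 27
f 28 22 29
f 24 30 25
f 24 25 23
f 24 23 27
f 24 27 29
f 24 29 30
f 25 30 26
f 23 25 32
f 27 23 31
f 29 27 28
f 30 29 22
f 34 33 37
f 34 37 35
f 35 37 38
f 35 38 36
f 37 33 39
f 37 39 38
f 38 39 40
f 38 40 36
f 39 33 41
f 39 41 40
f 40 41 42
f 40 42 36
f 41 33 43
f 41 43 42
f 42 43 44
f 42 44 36
f 43 33 45
f 43 45 44
f 44 45 46
f 44 46 36
f 45 33 47
f 45 47 46
f 46 47 48
f 46 48 36
f 47 33 49
f 47 49 48
f 48 49 50
f 48 50 36
f 49 33 51
f 49 51 50
f 50 51 52
f 50 52 36
f 51 33 53
f 51 53 52
f 52 53 54
f 52 54 36
f 53 33 55
f 53 55 54
f 54 55 56
f 54 56 36
f 55 33 57
f 55 57 56
f 56 57 58
f 56 58 36
f 57 33 59
f 57 59 58
f 58 59 60
f 58 60 36
f 59 33 61
f 59 61 60
f 60 61 62
f 60 62 36
f 61 33 34
f 61 34 62
f 62 34 35
f 62 35 36



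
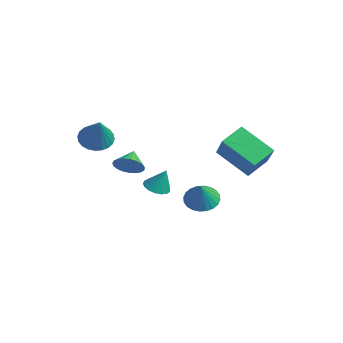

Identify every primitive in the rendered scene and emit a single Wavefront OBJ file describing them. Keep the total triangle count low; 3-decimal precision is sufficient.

v -1.228 -3.359 2.651
v -0.702 -2.772 2.359
v -0.112 -3.621 4.129
v -0.904 -2.591 2.543
v -1.155 -2.527 2.744
v -1.417 -2.59 2.931
v -1.651 -2.77 3.075
v -1.819 -3.039 3.154
v -1.898 -3.357 3.157
v -1.875 -3.676 3.083
v -1.753 -3.946 2.943
v -1.551 -4.127 2.759
v -1.3 -4.191 2.558
v -1.038 -4.128 2.371
v -0.804 -3.948 2.227
v -0.636 -3.679 2.148
v -0.557 -3.36 2.145
v -0.58 -3.042 2.219
v -1.636 -1.596 0.315
v -1.135 -1.011 0.335
v -2.324 -1.024 0.865
v -1.298 -0.95 0.067
v -1.52 -1 -0.159
v -1.762 -1.153 -0.302
v -1.982 -1.382 -0.339
v -2.142 -1.649 -0.263
v -2.215 -1.906 -0.087
v -2.187 -2.11 0.159
v -2.065 -2.224 0.432
v -1.868 -2.23 0.684
v -1.631 -2.127 0.873
v -1.395 -1.931 0.965
v -1.2 -1.677 0.944
v -1.081 -1.409 0.815
v -1.058 -1.174 0.6
v 1.564 1.306 1.989
v 2.865 0.945 3.297
v 1.281 2.408 2.574
v 2.582 2.048 3.882
v 2.918 2.232 0.898
v 4.219 1.872 2.206
v 2.635 3.335 1.483
v 3.936 2.974 2.791
v 3.766 -2.625 1.626
v 4.115 -2.16 1.383
v 4.094 -2.315 2.694
v 3.846 -2.032 1.429
v 3.559 -2.04 1.52
v 3.318 -2.181 1.635
v 3.181 -2.425 1.748
v 3.177 -2.714 1.833
v 3.308 -2.983 1.87
v 3.544 -3.17 1.852
v 3.831 -3.232 1.782
v 4.102 -3.155 1.676
v 4.297 -2.957 1.559
v 4.37 -2.682 1.457
v 4.304 -2.395 1.393
v 0.734 1.003 -1.291
v 1.385 1.511 -1.493
v 1.466 0.557 -0.049
v 1.199 1.715 -1.31
v 0.941 1.81 -1.124
v 0.652 1.783 -0.963
v 0.376 1.637 -0.853
v 0.154 1.394 -0.809
v 0.02 1.092 -0.839
v -0.005 0.777 -0.938
v 0.083 0.496 -1.09
v 0.269 0.292 -1.273
v 0.527 0.196 -1.459
v 0.816 0.223 -1.62
v 1.092 0.37 -1.73
v 1.314 0.612 -1.774
v 1.448 0.914 -1.744
v 1.473 1.23 -1.645
f 2 1 4
f 2 4 3
f 4 1 5
f 4 5 3
f 5 1 6
f 5 6 3
f 6 1 7
f 6 7 3
f 7 1 8
f 7 8 3
f 8 1 9
f 8 9 3
f 9 1 10
f 9 10 3
f 10 1 11
f 10 11 3
f 11 1 12
f 11 12 3
f 12 1 13
f 12 13 3
f 13 1 14
f 13 14 3
f 14 1 15
f 14 15 3
f 15 1 16
f 15 16 3
f 16 1 17
f 16 17 3
f 17 1 18
f 17 18 3
f 18 1 2
f 18 2 3
f 20 19 22
f 20 22 21
f 22 19 23
f 22 23 21
f 23 19 24
f 23 24 21
f 24 19 25
f 24 25 21
f 25 19 26
f 25 26 21
f 26 19 27
f 26 27 21
f 27 19 28
f 27 28 21
f 28 19 29
f 28 29 21
f 29 19 30
f 29 30 21
f 30 19 31
f 30 31 21
f 31 19 32
f 31 32 21
f 32 19 33
f 32 33 21
f 33 19 34
f 33 34 21
f 34 19 35
f 34 35 21
f 35 19 20
f 35 20 21
f 37 39 36
f 40 37 36
f 36 39 38
f 38 40 36
f 37 43 39
f 41 37 40
f 41 43 37
f 39 43 38
f 42 40 38
f 38 43 42
f 42 41 40
f 43 41 42
f 45 44 47
f 45 47 46
f 47 44 48
f 47 48 46
f 48 44 49
f 48 49 46
f 49 44 50
f 49 50 46
f 50 44 51
f 50 51 46
f 51 44 52
f 51 52 46
f 52 44 53
f 52 53 46
f 53 44 54
f 53 54 46
f 54 44 55
f 54 55 46
f 55 44 56
f 55 56 46
f 56 44 57
f 56 57 46
f 57 44 58
f 57 58 46
f 58 44 45
f 58 45 46
f 60 59 62
f 60 62 61
f 62 59 63
f 62 63 61
f 63 59 64
f 63 64 61
f 64 59 65
f 64 65 61
f 65 59 66
f 65 66 61
f 66 59 67
f 66 67 61
f 67 59 68
f 67 68 61
f 68 59 69
f 68 69 61
f 69 59 70
f 69 70 61
f 70 59 71
f 70 71 61
f 71 59 72
f 71 72 61
f 72 59 73
f 72 73 61
f 73 59 74
f 73 74 61
f 74 59 75
f 74 75 61
f 75 59 76
f 75 76 61
f 76 59 60
f 76 60 61



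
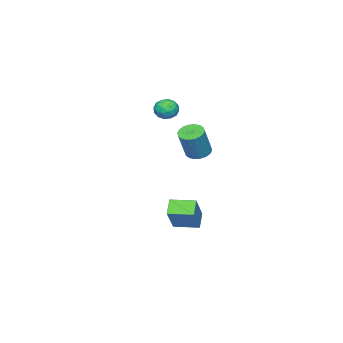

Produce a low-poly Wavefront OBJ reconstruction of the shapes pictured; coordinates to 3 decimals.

v -1.372 2.439 1.104
v -0.74 2.307 0.809
v 0.044 2.369 2.461
v -0.588 2.501 2.756
v -0.756 2.623 0.804
v 0.029 2.684 2.456
v -0.893 2.902 0.859
v -0.108 2.964 2.511
v -1.125 3.09 0.962
v -0.34 3.151 2.614
v -1.407 3.148 1.094
v -0.622 3.21 2.746
v -1.681 3.067 1.227
v -0.896 3.128 2.879
v -1.894 2.861 1.336
v -1.11 2.922 2.988
v -2.004 2.571 1.399
v -1.22 2.633 3.051
v -1.989 2.256 1.404
v -1.204 2.317 3.056
v -1.852 1.976 1.349
v -1.067 2.038 3.001
v -1.62 1.789 1.246
v -0.835 1.85 2.898
v -1.338 1.73 1.114
v -0.553 1.792 2.766
v -1.064 1.812 0.981
v -0.279 1.873 2.633
v -0.85 2.018 0.872
v -0.066 2.079 2.524
v -0.631 1.364 -4.388
v -1.344 1.028 -3.726
v -1.188 2.658 -4.332
v -1.901 2.322 -3.67
v 0.581 1.818 -2.85
v -0.132 1.482 -2.188
v 0.024 3.112 -2.794
v -0.689 2.776 -2.132
v -2.118 0.184 3.661
v -1.809 0.616 4.139
v -1.111 0.084 3.101
v -0.802 0.516 3.579
v -1.013 -0.139 3.773
v -1.635 -0.077 4.119
v -1.285 0.777 3.121
v -1.907 0.839 3.467
v -1.294 0.983 3.805
v -1.126 0.417 4.209
v -1.794 0.283 3.031
v -1.626 -0.283 3.435
v -2.052 0.409 3.949
v -0.868 0.291 3.291
v -0.992 -0.094 3.405
v -0.81 0.161 3.686
v -1.95 0.001 3.937
v -1.768 0.255 4.219
v -1.3 -0.188 4.004
v -1.152 0.445 3.021
v -0.97 0.699 3.303
v -2.11 0.539 3.554
v -1.928 0.794 3.835
v -1.62 0.888 3.236
v -1.568 0.878 4.034
v -0.976 0.82 3.705
v -1.259 0.973 3.436
v -1.625 1.009 3.639
v -1.469 0.546 4.271
v -0.877 0.487 3.942
v -1.001 0.102 4.056
v -1.367 0.138 4.259
v -1.166 0.761 4.075
v -2.043 0.213 3.298
v -1.451 0.154 2.969
v -1.553 0.562 2.981
v -1.919 0.598 3.184
v -1.944 -0.12 3.535
v -1.352 -0.178 3.206
v -1.295 -0.309 3.601
v -1.661 -0.273 3.804
v -1.754 -0.061 3.165
f 2 1 5
f 2 5 3
f 3 5 6
f 3 6 4
f 5 1 7
f 5 7 6
f 6 7 8
f 6 8 4
f 7 1 9
f 7 9 8
f 8 9 10
f 8 10 4
f 9 1 11
f 9 11 10
f 10 11 12
f 10 12 4
f 11 1 13
f 11 13 12
f 12 13 14
f 12 14 4
f 13 1 15
f 13 15 14
f 14 15 16
f 14 16 4
f 15 1 17
f 15 17 16
f 16 17 18
f 16 18 4
f 17 1 19
f 17 19 18
f 18 19 20
f 18 20 4
f 19 1 21
f 19 21 20
f 20 21 22
f 20 22 4
f 21 1 23
f 21 23 22
f 22 23 24
f 22 24 4
f 23 1 25
f 23 25 24
f 24 25 26
f 24 26 4
f 25 1 27
f 25 27 26
f 26 27 28
f 26 28 4
f 27 1 29
f 27 29 28
f 28 29 30
f 28 30 4
f 29 1 2
f 29 2 30
f 30 2 3
f 30 3 4
f 32 34 31
f 35 32 31
f 31 34 33
f 33 35 31
f 32 38 34
f 36 32 35
f 36 38 32
f 34 38 33
f 37 35 33
f 33 38 37
f 37 36 35
f 38 36 37
f 39 76 55
f 76 50 79
f 55 79 44
f 76 79 55
f 39 55 51
f 55 44 56
f 51 56 40
f 55 56 51
f 39 51 60
f 51 40 61
f 60 61 46
f 51 61 60
f 39 60 72
f 60 46 75
f 72 75 49
f 60 75 72
f 39 72 76
f 72 49 80
f 76 80 50
f 72 80 76
f 40 56 67
f 56 44 70
f 67 70 48
f 56 70 67
f 44 79 57
f 79 50 78
f 57 78 43
f 79 78 57
f 50 80 77
f 80 49 73
f 77 73 41
f 80 73 77
f 49 75 74
f 75 46 62
f 74 62 45
f 75 62 74
f 46 61 66
f 61 40 63
f 66 63 47
f 61 63 66
f 42 68 54
f 68 48 69
f 54 69 43
f 68 69 54
f 42 54 52
f 54 43 53
f 52 53 41
f 54 53 52
f 42 52 59
f 52 41 58
f 59 58 45
f 52 58 59
f 42 59 64
f 59 45 65
f 64 65 47
f 59 65 64
f 42 64 68
f 64 47 71
f 68 71 48
f 64 71 68
f 43 69 57
f 69 48 70
f 57 70 44
f 69 70 57
f 41 53 77
f 53 43 78
f 77 78 50
f 53 78 77
f 45 58 74
f 58 41 73
f 74 73 49
f 58 73 74
f 47 65 66
f 65 45 62
f 66 62 46
f 65 62 66
f 48 71 67
f 71 47 63
f 67 63 40
f 71 63 67



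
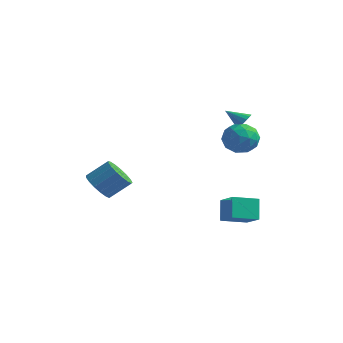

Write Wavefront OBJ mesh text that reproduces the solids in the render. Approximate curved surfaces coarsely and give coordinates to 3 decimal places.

v 2.634 2.597 2.848
v 3.033 2.523 3.368
v 1.586 2.183 3.592
v 2.92 2.845 3.389
v 2.73 3.1 3.265
v 2.515 3.221 3.029
v 2.331 3.175 2.744
v 2.229 2.974 2.488
v 2.234 2.672 2.328
v 2.347 2.35 2.307
v 2.537 2.095 2.431
v 2.752 1.974 2.667
v 2.936 2.02 2.952
v 3.039 2.221 3.208
v -4.104 -2.261 -2.356
v -3.552 -1.846 -3.172
v -2.663 -0.923 -2.101
v -3.216 -1.339 -1.284
v -3.949 -1.527 -3.118
v -3.06 -0.604 -2.046
v -4.381 -1.376 -2.889
v -3.493 -0.453 -1.817
v -4.75 -1.428 -2.538
v -3.862 -0.505 -1.466
v -4.971 -1.671 -2.145
v -4.083 -0.748 -1.073
v -4.994 -2.049 -1.8
v -4.105 -1.127 -0.729
v -4.813 -2.476 -1.583
v -3.924 -1.553 -0.512
v -4.469 -2.854 -1.543
v -3.581 -1.931 -0.471
v -4.042 -3.096 -1.689
v -3.153 -2.173 -0.617
v -3.629 -3.147 -1.987
v -2.74 -2.224 -0.916
v -3.325 -2.994 -2.371
v -2.436 -2.072 -1.299
v -3.199 -2.674 -2.75
v -2.311 -1.752 -1.679
v -3.281 -2.26 -3.04
v -2.393 -1.337 -1.968
v 1.772 1.895 1.763
v 2.369 2.748 1.283
v 3.351 1.112 2.337
v 3.948 1.965 1.857
v 3.298 2.168 2.779
v 2.322 2.652 2.424
v 3.398 1.208 1.196
v 2.422 1.692 0.841
v 3.374 2.323 0.933
v 3.312 2.917 1.911
v 2.408 0.943 1.709
v 2.346 1.537 2.687
v 1.931 2.39 1.472
v 3.789 1.47 2.148
v 3.407 1.589 2.689
v 3.757 2.091 2.407
v 1.904 2.334 2.143
v 2.255 2.835 1.861
v 2.802 2.495 2.741
v 3.465 1.025 1.759
v 3.816 1.526 1.477
v 1.963 1.769 1.213
v 2.313 2.271 0.931
v 2.918 1.365 0.879
v 2.873 2.642 0.984
v 3.802 2.181 1.322
v 3.478 1.736 0.933
v 2.904 2.021 0.725
v 2.837 2.991 1.56
v 3.766 2.53 1.897
v 3.384 2.65 2.439
v 2.81 2.934 2.23
v 3.428 2.741 1.354
v 1.954 1.33 1.723
v 2.883 0.869 2.06
v 2.91 0.926 1.39
v 2.336 1.21 1.181
v 1.918 1.679 2.298
v 2.847 1.218 2.636
v 2.816 1.839 2.895
v 2.242 2.124 2.687
v 2.292 1.119 2.266
v 1.892 1.378 -3.099
v 3.147 0.797 -2.334
v 2.761 2.752 -3.479
v 4.015 2.172 -2.714
v 2.365 0.728 -4.366
v 3.619 0.148 -3.601
v 3.233 2.103 -4.746
v 4.488 1.522 -3.981
f 2 1 4
f 2 4 3
f 4 1 5
f 4 5 3
f 5 1 6
f 5 6 3
f 6 1 7
f 6 7 3
f 7 1 8
f 7 8 3
f 8 1 9
f 8 9 3
f 9 1 10
f 9 10 3
f 10 1 11
f 10 11 3
f 11 1 12
f 11 12 3
f 12 1 13
f 12 13 3
f 13 1 14
f 13 14 3
f 14 1 2
f 14 2 3
f 16 15 19
f 16 19 17
f 17 19 20
f 17 20 18
f 19 15 21
f 19 21 20
f 20 21 22
f 20 22 18
f 21 15 23
f 21 23 22
f 22 23 24
f 22 24 18
f 23 15 25
f 23 25 24
f 24 25 26
f 24 26 18
f 25 15 27
f 25 27 26
f 26 27 28
f 26 28 18
f 27 15 29
f 27 29 28
f 28 29 30
f 28 30 18
f 29 15 31
f 29 31 30
f 30 31 32
f 30 32 18
f 31 15 33
f 31 33 32
f 32 33 34
f 32 34 18
f 33 15 35
f 33 35 34
f 34 35 36
f 34 36 18
f 35 15 37
f 35 37 36
f 36 37 38
f 36 38 18
f 37 15 39
f 37 39 38
f 38 39 40
f 38 40 18
f 39 15 41
f 39 41 40
f 40 41 42
f 40 42 18
f 41 15 16
f 41 16 42
f 42 16 17
f 42 17 18
f 43 80 59
f 80 54 83
f 59 83 48
f 80 83 59
f 43 59 55
f 59 48 60
f 55 60 44
f 59 60 55
f 43 55 64
f 55 44 65
f 64 65 50
f 55 65 64
f 43 64 76
f 64 50 79
f 76 79 53
f 64 79 76
f 43 76 80
f 76 53 84
f 80 84 54
f 76 84 80
f 44 60 71
f 60 48 74
f 71 74 52
f 60 74 71
f 48 83 61
f 83 54 82
f 61 82 47
f 83 82 61
f 54 84 81
f 84 53 77
f 81 77 45
f 84 77 81
f 53 79 78
f 79 50 66
f 78 66 49
f 79 66 78
f 50 65 70
f 65 44 67
f 70 67 51
f 65 67 70
f 46 72 58
f 72 52 73
f 58 73 47
f 72 73 58
f 46 58 56
f 58 47 57
f 56 57 45
f 58 57 56
f 46 56 63
f 56 45 62
f 63 62 49
f 56 62 63
f 46 63 68
f 63 49 69
f 68 69 51
f 63 69 68
f 46 68 72
f 68 51 75
f 72 75 52
f 68 75 72
f 47 73 61
f 73 52 74
f 61 74 48
f 73 74 61
f 45 57 81
f 57 47 82
f 81 82 54
f 57 82 81
f 49 62 78
f 62 45 77
f 78 77 53
f 62 77 78
f 51 69 70
f 69 49 66
f 70 66 50
f 69 66 70
f 52 75 71
f 75 51 67
f 71 67 44
f 75 67 71
f 86 88 85
f 89 86 85
f 85 88 87
f 87 89 85
f 86 92 88
f 90 86 89
f 90 92 86
f 88 92 87
f 91 89 87
f 87 92 91
f 91 90 89
f 92 90 91



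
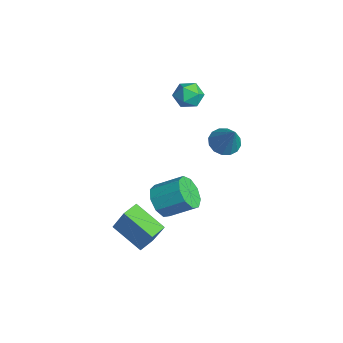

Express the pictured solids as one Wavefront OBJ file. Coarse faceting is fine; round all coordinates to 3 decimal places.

v -2.18 2.002 4.308
v -1.864 2.336 3.59
v -2.116 0.744 3.75
v -1.8 1.078 3.032
v -1.331 1.075 3.743
v -1.371 1.852 4.088
v -2.609 1.228 3.252
v -2.649 2.005 3.597
v -2.13 1.857 2.938
v -1.34 1.763 3.242
v -2.64 1.317 4.098
v -1.85 1.223 4.402
v 0.017 2.717 1.334
v 0.695 2.762 0.84
v 1.083 2.823 2.806
v 0.571 3.175 0.9
v 0.299 3.465 1.076
v -0.049 3.554 1.321
v -0.379 3.419 1.57
v -0.603 3.096 1.756
v -0.661 2.671 1.828
v -0.537 2.259 1.769
v -0.265 1.969 1.593
v 0.083 1.88 1.347
v 0.413 2.014 1.098
v 0.637 2.338 0.913
v 0.908 -3.332 -2.807
v 1.903 -3.056 -1.013
v 0.459 -2.563 -2.677
v 1.454 -2.287 -0.882
v 2.286 -2.373 -3.718
v 3.281 -2.097 -1.923
v 1.837 -1.604 -3.587
v 2.832 -1.328 -1.793
v 1.724 -1.145 -0.783
v 2.236 -0.863 -1.57
v 2.889 0.367 -0.703
v 2.376 0.085 0.083
v 1.642 -0.554 -1.561
v 2.294 0.676 -0.694
v 1.085 -0.521 -1.188
v 1.738 0.709 -0.321
v 0.828 -0.781 -0.626
v 1.48 0.449 0.241
v 0.989 -1.21 -0.138
v 1.642 0.02 0.729
v 1.495 -1.61 0.049
v 2.147 -0.38 0.915
v 2.107 -1.791 -0.154
v 2.76 -0.561 0.712
v 2.54 -1.671 -0.652
v 3.193 -0.441 0.215
v 2.591 -1.304 -1.211
v 3.244 -0.074 -0.344
f 1 12 6
f 1 6 2
f 1 2 8
f 1 8 11
f 1 11 12
f 2 6 10
f 6 12 5
f 12 11 3
f 11 8 7
f 8 2 9
f 4 10 5
f 4 5 3
f 4 3 7
f 4 7 9
f 4 9 10
f 5 10 6
f 3 5 12
f 7 3 11
f 9 7 8
f 10 9 2
f 14 13 16
f 14 16 15
f 16 13 17
f 16 17 15
f 17 13 18
f 17 18 15
f 18 13 19
f 18 19 15
f 19 13 20
f 19 20 15
f 20 13 21
f 20 21 15
f 21 13 22
f 21 22 15
f 22 13 23
f 22 23 15
f 23 13 24
f 23 24 15
f 24 13 25
f 24 25 15
f 25 13 26
f 25 26 15
f 26 13 14
f 26 14 15
f 28 30 27
f 31 28 27
f 27 30 29
f 29 31 27
f 28 34 30
f 32 28 31
f 32 34 28
f 30 34 29
f 33 31 29
f 29 34 33
f 33 32 31
f 34 32 33
f 36 35 39
f 36 39 37
f 37 39 40
f 37 40 38
f 39 35 41
f 39 41 40
f 40 41 42
f 40 42 38
f 41 35 43
f 41 43 42
f 42 43 44
f 42 44 38
f 43 35 45
f 43 45 44
f 44 45 46
f 44 46 38
f 45 35 47
f 45 47 46
f 46 47 48
f 46 48 38
f 47 35 49
f 47 49 48
f 48 49 50
f 48 50 38
f 49 35 51
f 49 51 50
f 50 51 52
f 50 52 38
f 51 35 53
f 51 53 52
f 52 53 54
f 52 54 38
f 53 35 36
f 53 36 54
f 54 36 37
f 54 37 38



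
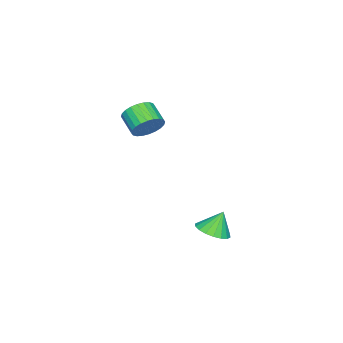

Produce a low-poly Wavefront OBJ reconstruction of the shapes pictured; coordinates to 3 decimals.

v -2.934 -2.737 0.833
v -2.451 -2.521 1.681
v -3.142 -3.548 2.336
v -3.626 -3.763 1.487
v -2.764 -2.291 1.712
v -3.456 -3.317 2.366
v -3.103 -2.128 1.608
v -3.795 -3.155 2.263
v -3.417 -2.058 1.387
v -4.108 -3.085 2.041
v -3.657 -2.092 1.081
v -4.348 -3.118 1.735
v -3.787 -2.223 0.737
v -4.478 -3.25 1.392
v -3.787 -2.433 0.408
v -4.479 -3.459 1.063
v -3.658 -2.689 0.144
v -4.349 -3.715 0.798
v -3.418 -2.952 -0.016
v -4.109 -3.979 0.639
v -3.104 -3.183 -0.046
v -3.796 -4.209 0.608
v -2.765 -3.345 0.057
v -3.457 -4.372 0.712
v -2.452 -3.415 0.279
v -3.143 -4.442 0.933
v -2.212 -3.382 0.585
v -2.903 -4.408 1.239
v -2.082 -3.25 0.928
v -2.773 -4.277 1.583
v -2.081 -3.041 1.257
v -2.773 -4.067 1.912
v -2.211 -2.785 1.522
v -2.902 -3.811 2.176
v 1.536 3.476 -2.712
v 2.149 4.265 -2.681
v 1.024 3.824 -1.468
v 1.785 4.43 -2.877
v 1.371 4.406 -3.04
v 0.991 4.197 -3.139
v 0.718 3.846 -3.153
v 0.607 3.421 -3.079
v 0.681 3.007 -2.933
v 0.923 2.686 -2.743
v 1.287 2.521 -2.547
v 1.701 2.546 -2.384
v 2.081 2.754 -2.286
v 2.354 3.106 -2.272
v 2.465 3.53 -2.345
v 2.391 3.944 -2.491
f 2 1 5
f 2 5 3
f 3 5 6
f 3 6 4
f 5 1 7
f 5 7 6
f 6 7 8
f 6 8 4
f 7 1 9
f 7 9 8
f 8 9 10
f 8 10 4
f 9 1 11
f 9 11 10
f 10 11 12
f 10 12 4
f 11 1 13
f 11 13 12
f 12 13 14
f 12 14 4
f 13 1 15
f 13 15 14
f 14 15 16
f 14 16 4
f 15 1 17
f 15 17 16
f 16 17 18
f 16 18 4
f 17 1 19
f 17 19 18
f 18 19 20
f 18 20 4
f 19 1 21
f 19 21 20
f 20 21 22
f 20 22 4
f 21 1 23
f 21 23 22
f 22 23 24
f 22 24 4
f 23 1 25
f 23 25 24
f 24 25 26
f 24 26 4
f 25 1 27
f 25 27 26
f 26 27 28
f 26 28 4
f 27 1 29
f 27 29 28
f 28 29 30
f 28 30 4
f 29 1 31
f 29 31 30
f 30 31 32
f 30 32 4
f 31 1 33
f 31 33 32
f 32 33 34
f 32 34 4
f 33 1 2
f 33 2 34
f 34 2 3
f 34 3 4
f 36 35 38
f 36 38 37
f 38 35 39
f 38 39 37
f 39 35 40
f 39 40 37
f 40 35 41
f 40 41 37
f 41 35 42
f 41 42 37
f 42 35 43
f 42 43 37
f 43 35 44
f 43 44 37
f 44 35 45
f 44 45 37
f 45 35 46
f 45 46 37
f 46 35 47
f 46 47 37
f 47 35 48
f 47 48 37
f 48 35 49
f 48 49 37
f 49 35 50
f 49 50 37
f 50 35 36
f 50 36 37

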